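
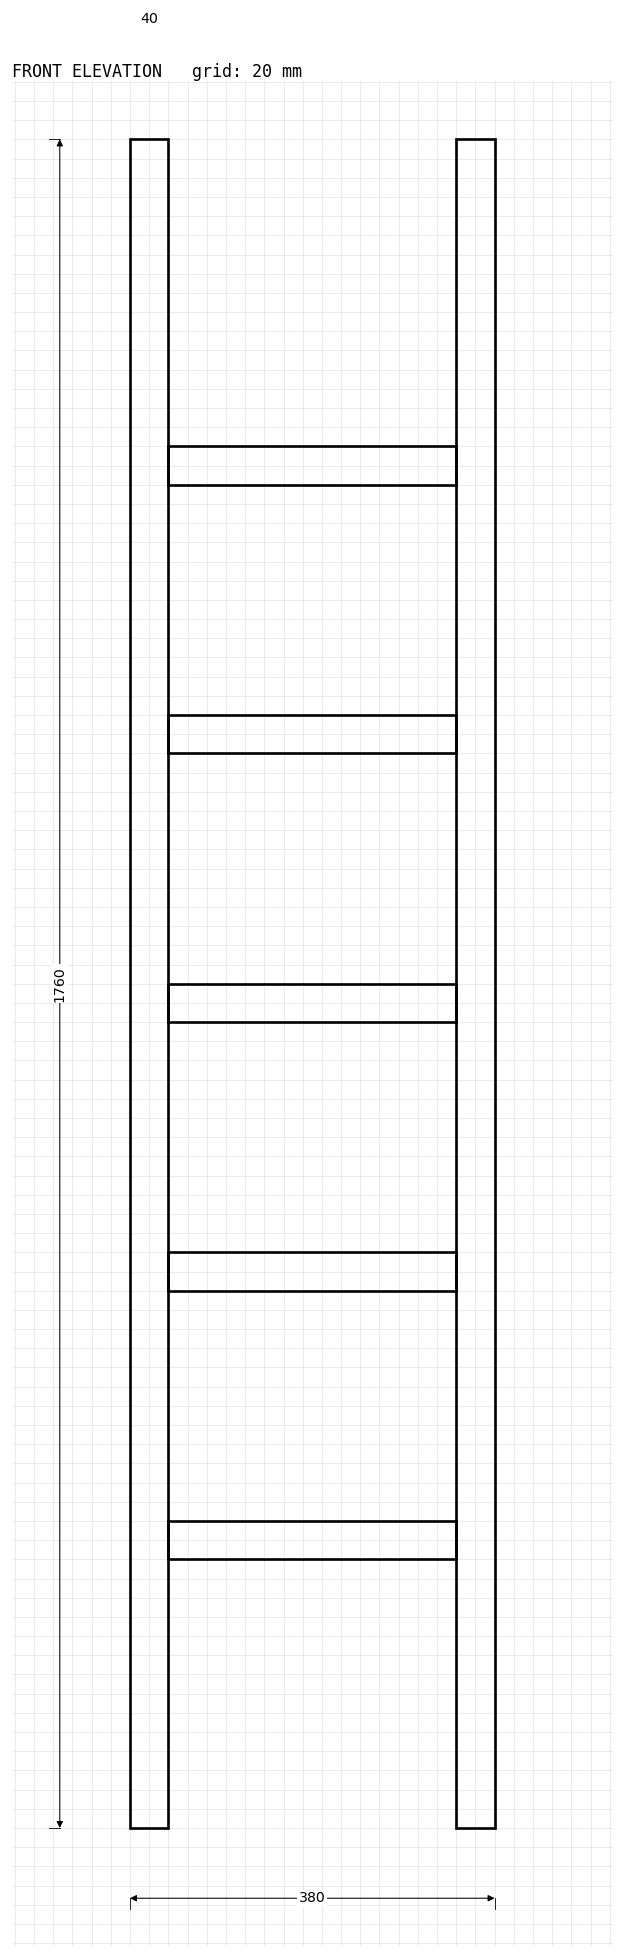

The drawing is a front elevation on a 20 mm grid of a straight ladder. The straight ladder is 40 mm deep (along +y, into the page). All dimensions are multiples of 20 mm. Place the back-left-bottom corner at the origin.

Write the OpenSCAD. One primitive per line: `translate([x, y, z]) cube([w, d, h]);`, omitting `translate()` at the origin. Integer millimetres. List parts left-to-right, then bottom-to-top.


cube([40, 40, 1760]);
translate([40, 0, 280]) cube([300, 40, 40]);
translate([40, 0, 560]) cube([300, 40, 40]);
translate([40, 0, 840]) cube([300, 40, 40]);
translate([40, 0, 1120]) cube([300, 40, 40]);
translate([40, 0, 1400]) cube([300, 40, 40]);
translate([340, 0, 0]) cube([40, 40, 1760]);


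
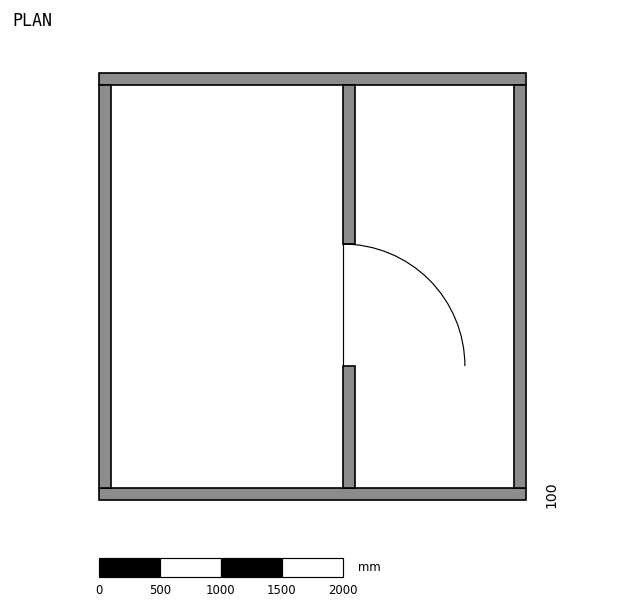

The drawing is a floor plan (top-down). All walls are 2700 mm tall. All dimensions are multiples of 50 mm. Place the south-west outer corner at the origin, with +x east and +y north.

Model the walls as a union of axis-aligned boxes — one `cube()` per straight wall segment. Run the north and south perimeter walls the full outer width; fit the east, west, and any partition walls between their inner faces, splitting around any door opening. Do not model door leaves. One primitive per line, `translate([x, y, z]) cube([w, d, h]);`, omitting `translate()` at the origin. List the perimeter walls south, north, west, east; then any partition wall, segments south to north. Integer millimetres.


cube([3500, 100, 2700]);
translate([0, 3400, 0]) cube([3500, 100, 2700]);
translate([0, 100, 0]) cube([100, 3300, 2700]);
translate([3400, 100, 0]) cube([100, 3300, 2700]);
translate([2000, 100, 0]) cube([100, 1000, 2700]);
translate([2000, 2100, 0]) cube([100, 1300, 2700]);


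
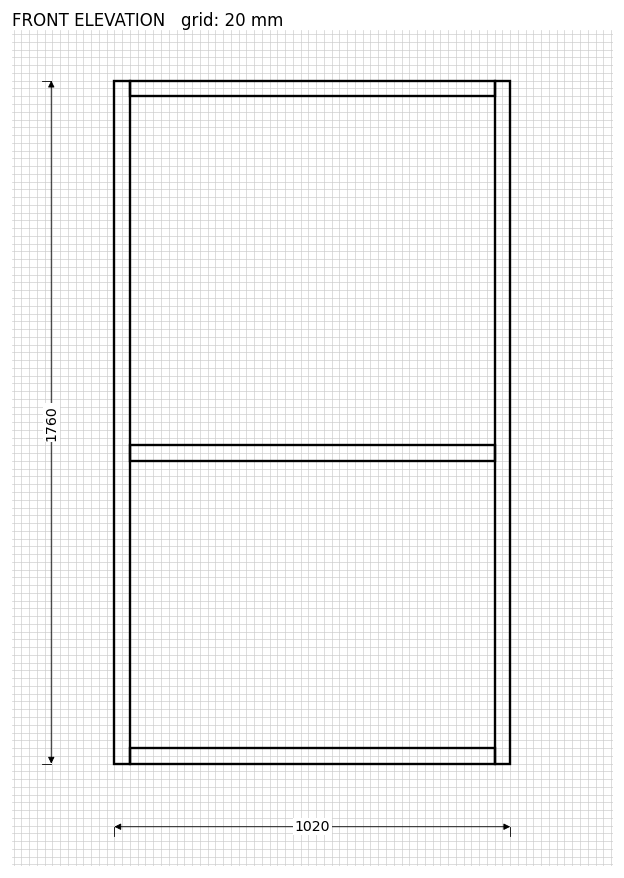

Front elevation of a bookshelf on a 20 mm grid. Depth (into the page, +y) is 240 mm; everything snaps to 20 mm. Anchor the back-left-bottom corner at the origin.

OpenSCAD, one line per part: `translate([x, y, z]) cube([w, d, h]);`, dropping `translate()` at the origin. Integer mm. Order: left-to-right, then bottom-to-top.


cube([40, 240, 1760]);
translate([40, 0, 0]) cube([940, 240, 40]);
translate([40, 0, 780]) cube([940, 240, 40]);
translate([40, 0, 1720]) cube([940, 240, 40]);
translate([980, 0, 0]) cube([40, 240, 1760]);


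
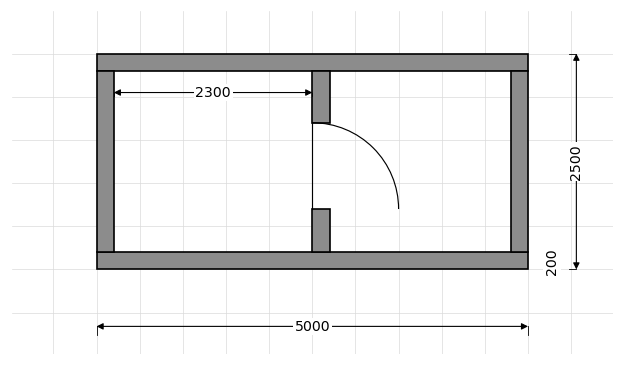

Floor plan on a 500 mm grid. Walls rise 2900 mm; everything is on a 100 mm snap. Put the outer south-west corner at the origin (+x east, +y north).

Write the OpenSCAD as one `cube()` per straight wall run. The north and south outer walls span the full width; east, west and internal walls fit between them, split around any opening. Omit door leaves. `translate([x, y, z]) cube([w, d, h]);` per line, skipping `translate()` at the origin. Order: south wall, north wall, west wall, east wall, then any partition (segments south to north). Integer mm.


cube([5000, 200, 2900]);
translate([0, 2300, 0]) cube([5000, 200, 2900]);
translate([0, 200, 0]) cube([200, 2100, 2900]);
translate([4800, 200, 0]) cube([200, 2100, 2900]);
translate([2500, 200, 0]) cube([200, 500, 2900]);
translate([2500, 1700, 0]) cube([200, 600, 2900]);


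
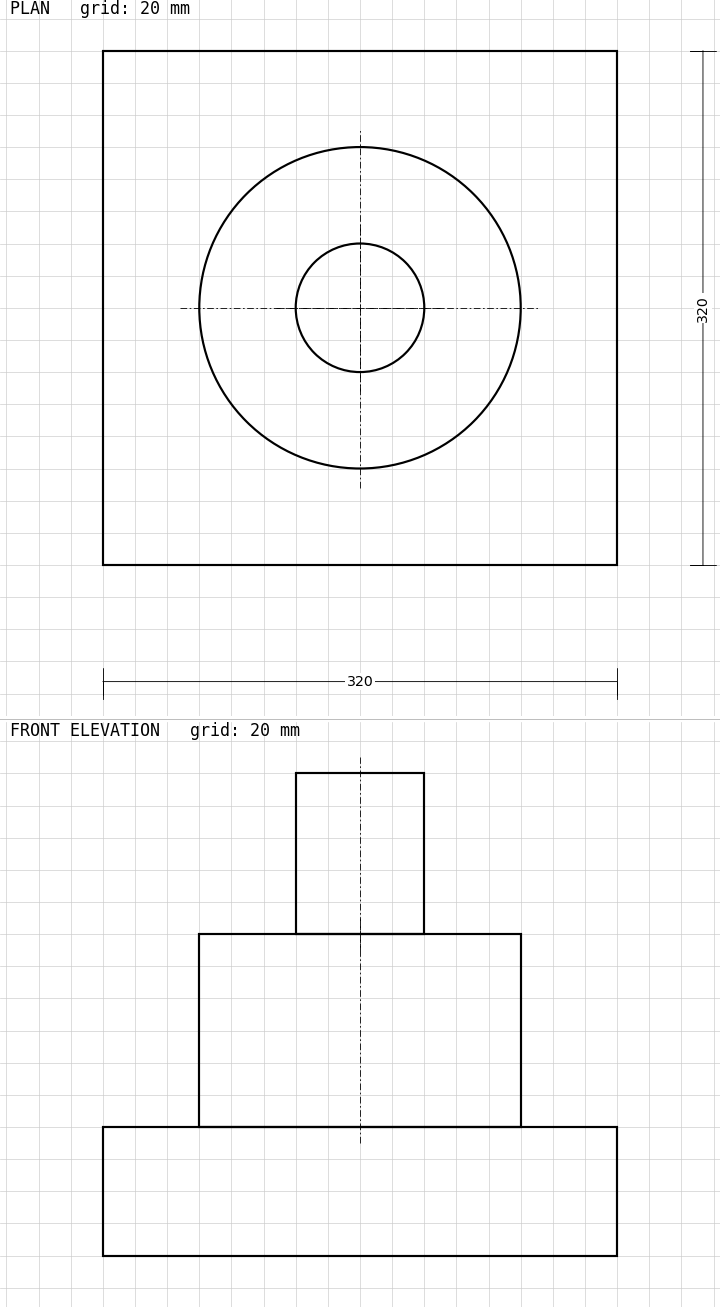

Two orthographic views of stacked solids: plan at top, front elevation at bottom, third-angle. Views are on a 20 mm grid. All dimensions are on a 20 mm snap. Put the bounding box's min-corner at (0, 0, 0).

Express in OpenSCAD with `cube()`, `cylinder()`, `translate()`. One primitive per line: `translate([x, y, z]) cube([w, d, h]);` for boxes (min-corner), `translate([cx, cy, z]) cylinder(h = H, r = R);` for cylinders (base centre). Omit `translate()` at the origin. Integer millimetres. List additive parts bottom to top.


cube([320, 320, 80]);
translate([160, 160, 80]) cylinder(h = 120, r = 100);
translate([160, 160, 200]) cylinder(h = 100, r = 40);


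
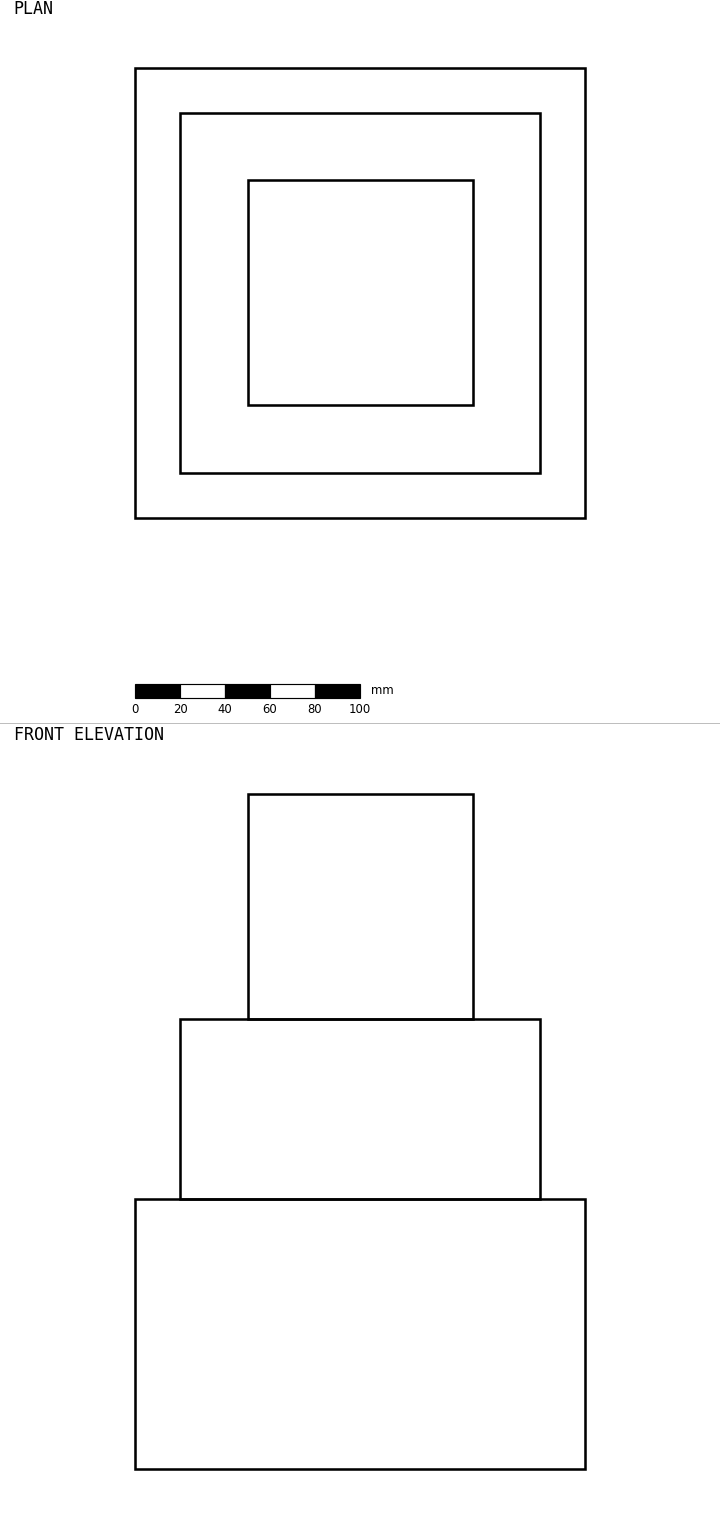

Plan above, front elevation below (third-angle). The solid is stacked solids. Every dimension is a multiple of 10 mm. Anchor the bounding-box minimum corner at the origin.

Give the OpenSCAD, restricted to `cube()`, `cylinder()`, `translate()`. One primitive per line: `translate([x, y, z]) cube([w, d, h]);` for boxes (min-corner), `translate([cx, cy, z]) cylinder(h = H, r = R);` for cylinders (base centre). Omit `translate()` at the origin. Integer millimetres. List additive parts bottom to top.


cube([200, 200, 120]);
translate([20, 20, 120]) cube([160, 160, 80]);
translate([50, 50, 200]) cube([100, 100, 100]);


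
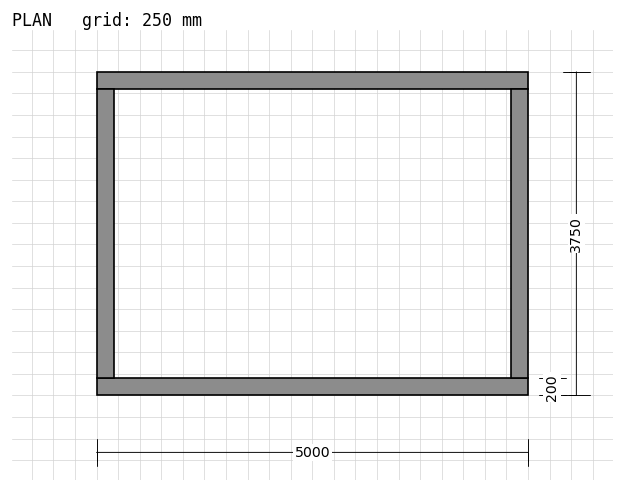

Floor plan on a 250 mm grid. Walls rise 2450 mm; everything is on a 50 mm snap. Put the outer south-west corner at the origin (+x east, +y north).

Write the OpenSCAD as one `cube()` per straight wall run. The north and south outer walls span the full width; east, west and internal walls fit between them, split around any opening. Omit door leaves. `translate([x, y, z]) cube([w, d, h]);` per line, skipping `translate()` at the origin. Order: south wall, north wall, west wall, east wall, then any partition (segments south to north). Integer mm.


cube([5000, 200, 2450]);
translate([0, 3550, 0]) cube([5000, 200, 2450]);
translate([0, 200, 0]) cube([200, 3350, 2450]);
translate([4800, 200, 0]) cube([200, 3350, 2450]);


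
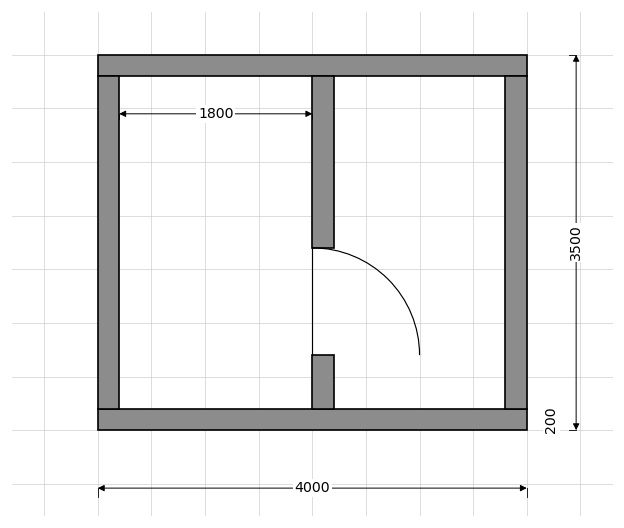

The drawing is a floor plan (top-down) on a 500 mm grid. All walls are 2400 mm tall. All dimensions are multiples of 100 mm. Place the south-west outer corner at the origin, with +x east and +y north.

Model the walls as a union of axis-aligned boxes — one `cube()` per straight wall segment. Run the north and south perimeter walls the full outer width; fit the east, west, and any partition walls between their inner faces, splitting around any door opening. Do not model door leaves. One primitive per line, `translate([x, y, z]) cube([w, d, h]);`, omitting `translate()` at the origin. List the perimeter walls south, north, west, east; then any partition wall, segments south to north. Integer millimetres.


cube([4000, 200, 2400]);
translate([0, 3300, 0]) cube([4000, 200, 2400]);
translate([0, 200, 0]) cube([200, 3100, 2400]);
translate([3800, 200, 0]) cube([200, 3100, 2400]);
translate([2000, 200, 0]) cube([200, 500, 2400]);
translate([2000, 1700, 0]) cube([200, 1600, 2400]);


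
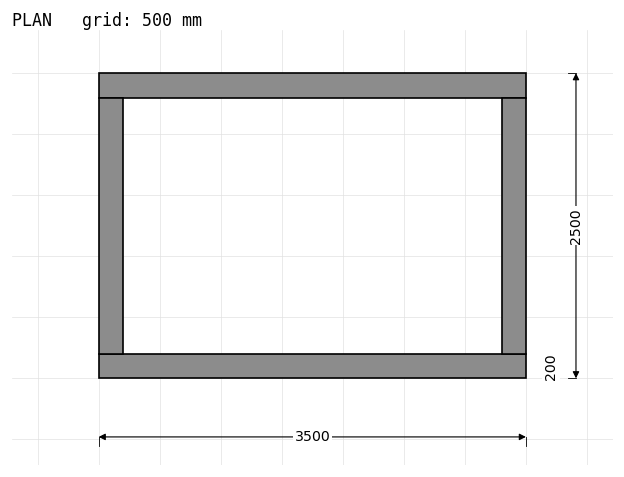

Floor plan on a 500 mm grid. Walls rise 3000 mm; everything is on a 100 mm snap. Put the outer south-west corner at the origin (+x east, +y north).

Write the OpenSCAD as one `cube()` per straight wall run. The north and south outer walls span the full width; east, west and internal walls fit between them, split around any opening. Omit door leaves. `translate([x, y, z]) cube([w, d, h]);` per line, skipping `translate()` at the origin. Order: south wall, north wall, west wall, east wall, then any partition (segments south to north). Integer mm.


cube([3500, 200, 3000]);
translate([0, 2300, 0]) cube([3500, 200, 3000]);
translate([0, 200, 0]) cube([200, 2100, 3000]);
translate([3300, 200, 0]) cube([200, 2100, 3000]);


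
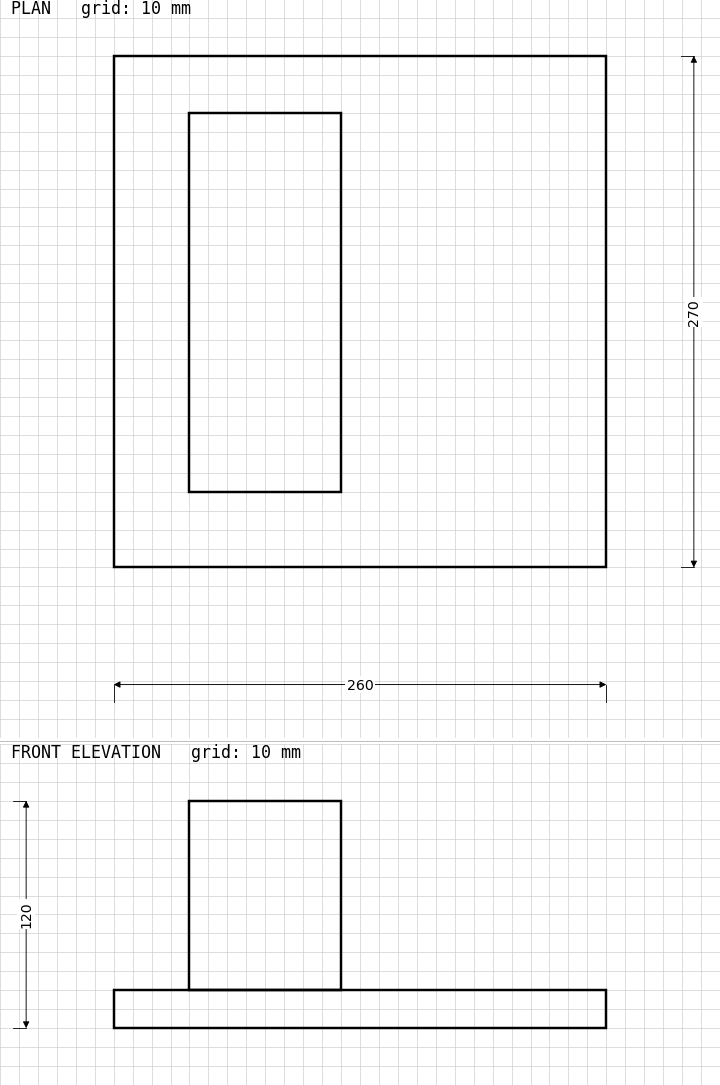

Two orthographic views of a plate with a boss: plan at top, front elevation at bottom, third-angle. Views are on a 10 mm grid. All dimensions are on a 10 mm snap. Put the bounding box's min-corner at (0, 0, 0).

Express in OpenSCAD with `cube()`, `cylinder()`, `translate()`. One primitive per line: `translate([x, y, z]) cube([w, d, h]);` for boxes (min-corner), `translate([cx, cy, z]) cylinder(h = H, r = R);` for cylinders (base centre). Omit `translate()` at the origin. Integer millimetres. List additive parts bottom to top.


cube([260, 270, 20]);
translate([40, 40, 20]) cube([80, 200, 100]);


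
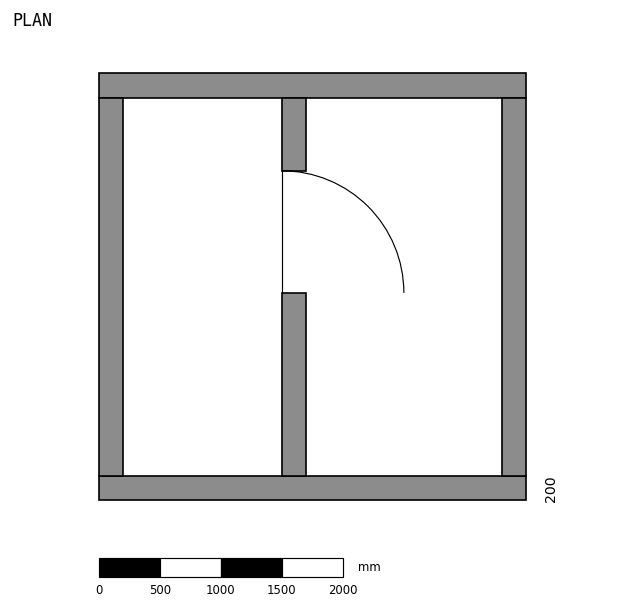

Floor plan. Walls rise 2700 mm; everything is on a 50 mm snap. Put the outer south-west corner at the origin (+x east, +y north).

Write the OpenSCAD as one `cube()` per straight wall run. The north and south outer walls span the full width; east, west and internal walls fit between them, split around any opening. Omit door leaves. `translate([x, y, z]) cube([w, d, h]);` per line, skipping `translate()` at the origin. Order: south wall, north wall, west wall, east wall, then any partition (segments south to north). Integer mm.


cube([3500, 200, 2700]);
translate([0, 3300, 0]) cube([3500, 200, 2700]);
translate([0, 200, 0]) cube([200, 3100, 2700]);
translate([3300, 200, 0]) cube([200, 3100, 2700]);
translate([1500, 200, 0]) cube([200, 1500, 2700]);
translate([1500, 2700, 0]) cube([200, 600, 2700]);


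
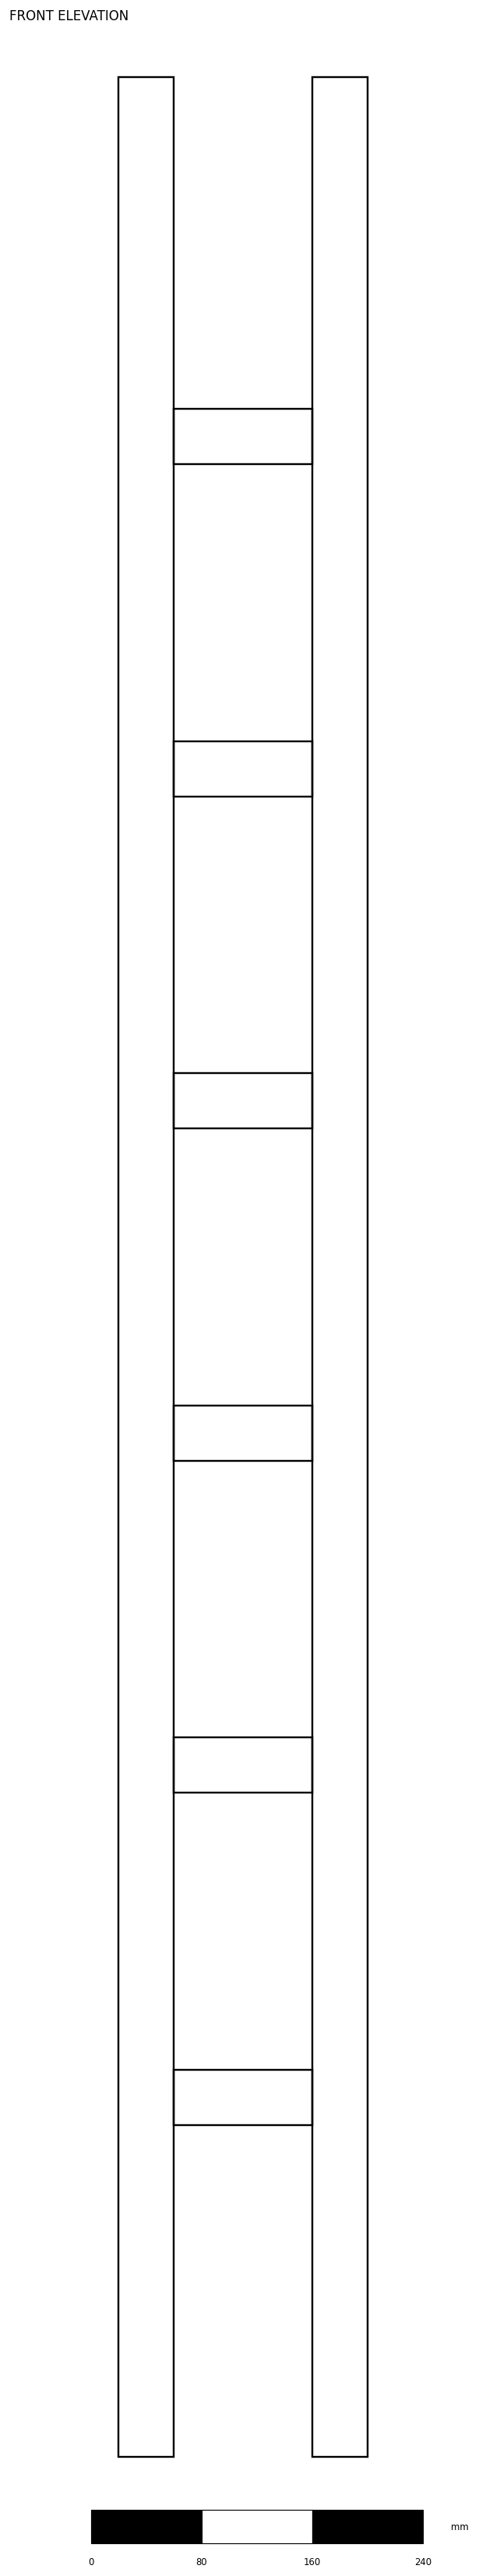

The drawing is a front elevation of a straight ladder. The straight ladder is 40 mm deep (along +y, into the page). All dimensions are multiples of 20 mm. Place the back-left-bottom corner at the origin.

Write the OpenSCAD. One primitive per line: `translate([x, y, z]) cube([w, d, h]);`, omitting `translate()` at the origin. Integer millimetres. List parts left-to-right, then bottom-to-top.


cube([40, 40, 1720]);
translate([40, 0, 240]) cube([100, 40, 40]);
translate([40, 0, 480]) cube([100, 40, 40]);
translate([40, 0, 720]) cube([100, 40, 40]);
translate([40, 0, 960]) cube([100, 40, 40]);
translate([40, 0, 1200]) cube([100, 40, 40]);
translate([40, 0, 1440]) cube([100, 40, 40]);
translate([140, 0, 0]) cube([40, 40, 1720]);


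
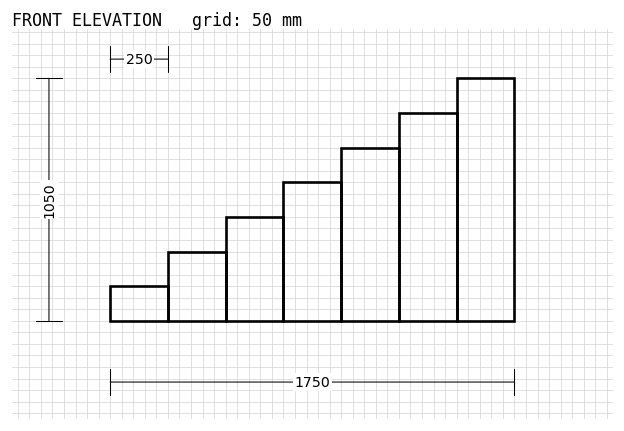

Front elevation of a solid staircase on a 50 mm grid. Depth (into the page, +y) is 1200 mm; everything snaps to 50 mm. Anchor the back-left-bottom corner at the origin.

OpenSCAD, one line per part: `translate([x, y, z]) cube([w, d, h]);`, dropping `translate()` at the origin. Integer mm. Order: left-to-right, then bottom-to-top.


cube([250, 1200, 150]);
translate([250, 0, 0]) cube([250, 1200, 300]);
translate([500, 0, 0]) cube([250, 1200, 450]);
translate([750, 0, 0]) cube([250, 1200, 600]);
translate([1000, 0, 0]) cube([250, 1200, 750]);
translate([1250, 0, 0]) cube([250, 1200, 900]);
translate([1500, 0, 0]) cube([250, 1200, 1050]);


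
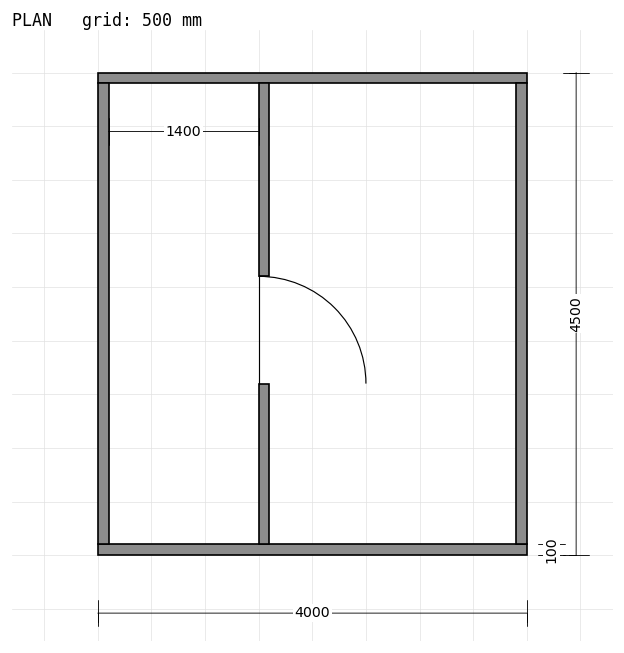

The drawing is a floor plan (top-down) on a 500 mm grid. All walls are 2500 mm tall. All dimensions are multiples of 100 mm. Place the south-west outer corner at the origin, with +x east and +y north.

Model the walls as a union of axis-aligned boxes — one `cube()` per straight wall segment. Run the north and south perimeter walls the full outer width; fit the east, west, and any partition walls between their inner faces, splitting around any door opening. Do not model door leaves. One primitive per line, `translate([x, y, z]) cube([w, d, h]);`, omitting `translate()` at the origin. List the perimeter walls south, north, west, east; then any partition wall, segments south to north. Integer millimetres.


cube([4000, 100, 2500]);
translate([0, 4400, 0]) cube([4000, 100, 2500]);
translate([0, 100, 0]) cube([100, 4300, 2500]);
translate([3900, 100, 0]) cube([100, 4300, 2500]);
translate([1500, 100, 0]) cube([100, 1500, 2500]);
translate([1500, 2600, 0]) cube([100, 1800, 2500]);


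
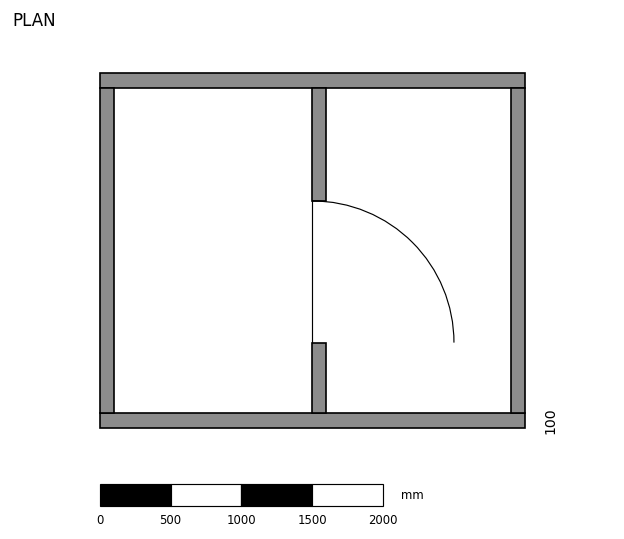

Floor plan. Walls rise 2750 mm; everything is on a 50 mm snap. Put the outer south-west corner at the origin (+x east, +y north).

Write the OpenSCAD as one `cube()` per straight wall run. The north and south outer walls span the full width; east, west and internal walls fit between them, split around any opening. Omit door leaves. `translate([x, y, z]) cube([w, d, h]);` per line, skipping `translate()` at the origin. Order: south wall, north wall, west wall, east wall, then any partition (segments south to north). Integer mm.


cube([3000, 100, 2750]);
translate([0, 2400, 0]) cube([3000, 100, 2750]);
translate([0, 100, 0]) cube([100, 2300, 2750]);
translate([2900, 100, 0]) cube([100, 2300, 2750]);
translate([1500, 100, 0]) cube([100, 500, 2750]);
translate([1500, 1600, 0]) cube([100, 800, 2750]);


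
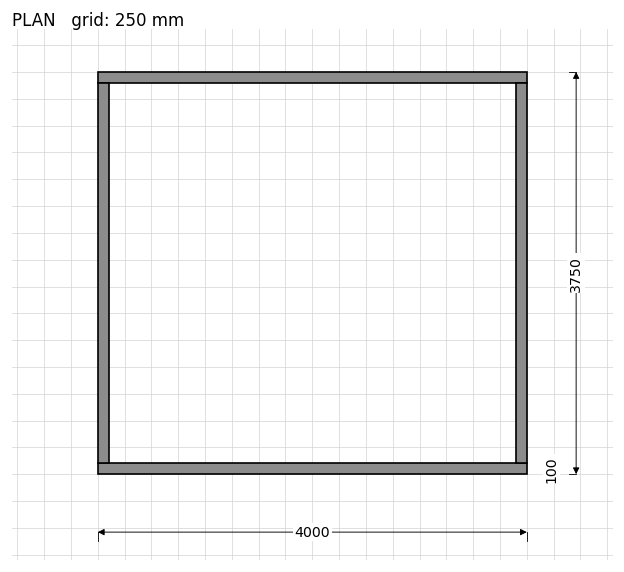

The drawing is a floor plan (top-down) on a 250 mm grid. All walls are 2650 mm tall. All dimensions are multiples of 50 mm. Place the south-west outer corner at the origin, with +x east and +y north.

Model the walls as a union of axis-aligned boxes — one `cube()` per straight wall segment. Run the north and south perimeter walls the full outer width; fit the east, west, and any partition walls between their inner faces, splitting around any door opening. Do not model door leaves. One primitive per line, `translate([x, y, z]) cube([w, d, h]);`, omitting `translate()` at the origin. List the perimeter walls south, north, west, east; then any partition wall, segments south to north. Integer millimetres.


cube([4000, 100, 2650]);
translate([0, 3650, 0]) cube([4000, 100, 2650]);
translate([0, 100, 0]) cube([100, 3550, 2650]);
translate([3900, 100, 0]) cube([100, 3550, 2650]);


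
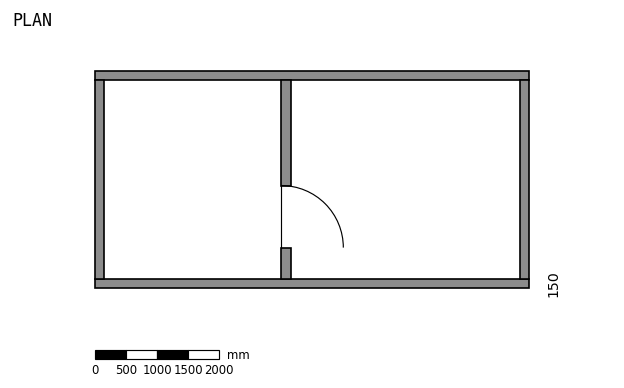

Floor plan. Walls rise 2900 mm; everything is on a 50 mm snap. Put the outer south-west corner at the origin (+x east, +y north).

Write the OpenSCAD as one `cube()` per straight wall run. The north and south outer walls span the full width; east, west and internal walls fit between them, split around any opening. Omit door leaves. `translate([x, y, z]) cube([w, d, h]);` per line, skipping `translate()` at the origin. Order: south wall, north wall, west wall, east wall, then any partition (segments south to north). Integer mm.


cube([7000, 150, 2900]);
translate([0, 3350, 0]) cube([7000, 150, 2900]);
translate([0, 150, 0]) cube([150, 3200, 2900]);
translate([6850, 150, 0]) cube([150, 3200, 2900]);
translate([3000, 150, 0]) cube([150, 500, 2900]);
translate([3000, 1650, 0]) cube([150, 1700, 2900]);


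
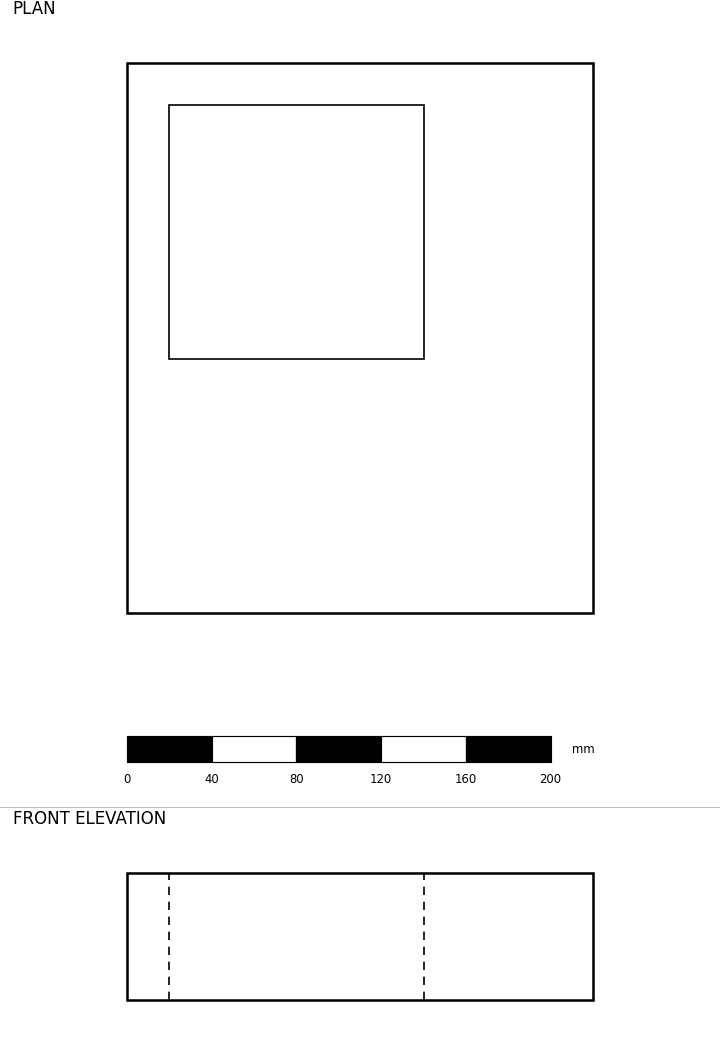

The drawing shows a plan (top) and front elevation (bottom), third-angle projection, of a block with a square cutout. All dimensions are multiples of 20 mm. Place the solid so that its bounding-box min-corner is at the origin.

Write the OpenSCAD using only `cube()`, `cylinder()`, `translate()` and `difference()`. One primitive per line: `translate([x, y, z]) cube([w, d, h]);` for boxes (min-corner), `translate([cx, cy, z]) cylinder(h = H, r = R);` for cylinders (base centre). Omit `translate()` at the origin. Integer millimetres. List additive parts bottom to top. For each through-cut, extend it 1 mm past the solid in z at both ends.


difference() {
  cube([220, 260, 60]);
  translate([20, 120, -1]) cube([120, 120, 62]);
}


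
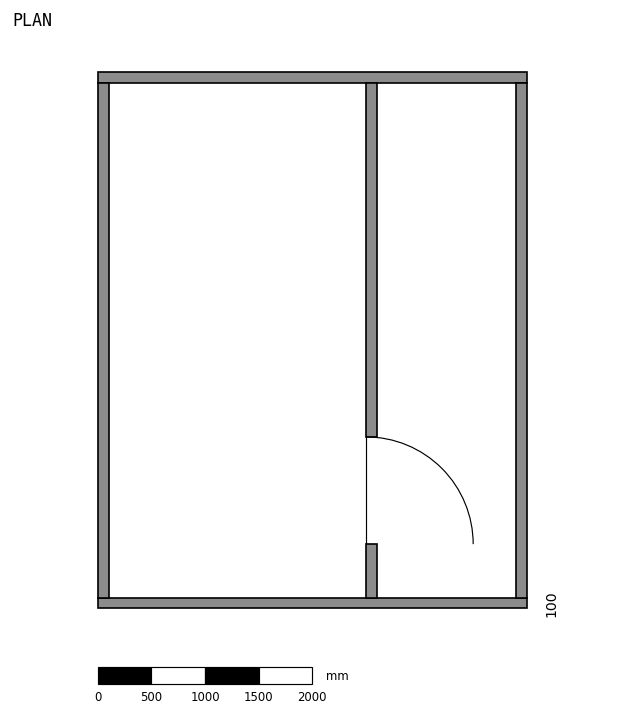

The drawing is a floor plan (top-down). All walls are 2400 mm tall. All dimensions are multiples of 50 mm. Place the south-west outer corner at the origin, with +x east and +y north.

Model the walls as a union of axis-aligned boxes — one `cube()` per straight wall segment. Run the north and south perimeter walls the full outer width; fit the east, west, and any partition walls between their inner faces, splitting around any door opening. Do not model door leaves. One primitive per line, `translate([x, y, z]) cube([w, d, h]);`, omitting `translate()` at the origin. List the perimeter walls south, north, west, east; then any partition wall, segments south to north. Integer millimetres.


cube([4000, 100, 2400]);
translate([0, 4900, 0]) cube([4000, 100, 2400]);
translate([0, 100, 0]) cube([100, 4800, 2400]);
translate([3900, 100, 0]) cube([100, 4800, 2400]);
translate([2500, 100, 0]) cube([100, 500, 2400]);
translate([2500, 1600, 0]) cube([100, 3300, 2400]);


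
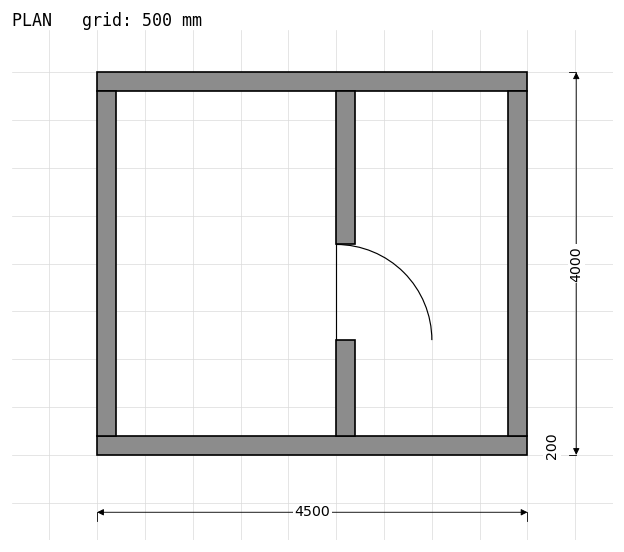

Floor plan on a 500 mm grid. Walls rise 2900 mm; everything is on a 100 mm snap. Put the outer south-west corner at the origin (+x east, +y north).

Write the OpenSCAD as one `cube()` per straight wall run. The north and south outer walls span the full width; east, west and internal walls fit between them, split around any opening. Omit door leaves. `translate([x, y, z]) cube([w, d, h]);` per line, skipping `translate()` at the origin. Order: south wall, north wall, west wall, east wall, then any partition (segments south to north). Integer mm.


cube([4500, 200, 2900]);
translate([0, 3800, 0]) cube([4500, 200, 2900]);
translate([0, 200, 0]) cube([200, 3600, 2900]);
translate([4300, 200, 0]) cube([200, 3600, 2900]);
translate([2500, 200, 0]) cube([200, 1000, 2900]);
translate([2500, 2200, 0]) cube([200, 1600, 2900]);


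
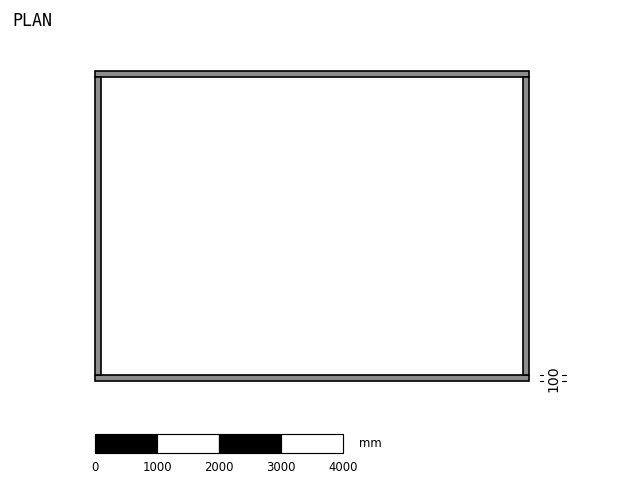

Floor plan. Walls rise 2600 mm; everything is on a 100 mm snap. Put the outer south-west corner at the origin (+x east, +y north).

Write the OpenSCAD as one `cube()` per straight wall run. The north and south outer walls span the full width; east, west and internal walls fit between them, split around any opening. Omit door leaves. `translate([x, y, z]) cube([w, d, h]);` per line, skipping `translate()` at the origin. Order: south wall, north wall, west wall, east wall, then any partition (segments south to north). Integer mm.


cube([7000, 100, 2600]);
translate([0, 4900, 0]) cube([7000, 100, 2600]);
translate([0, 100, 0]) cube([100, 4800, 2600]);
translate([6900, 100, 0]) cube([100, 4800, 2600]);


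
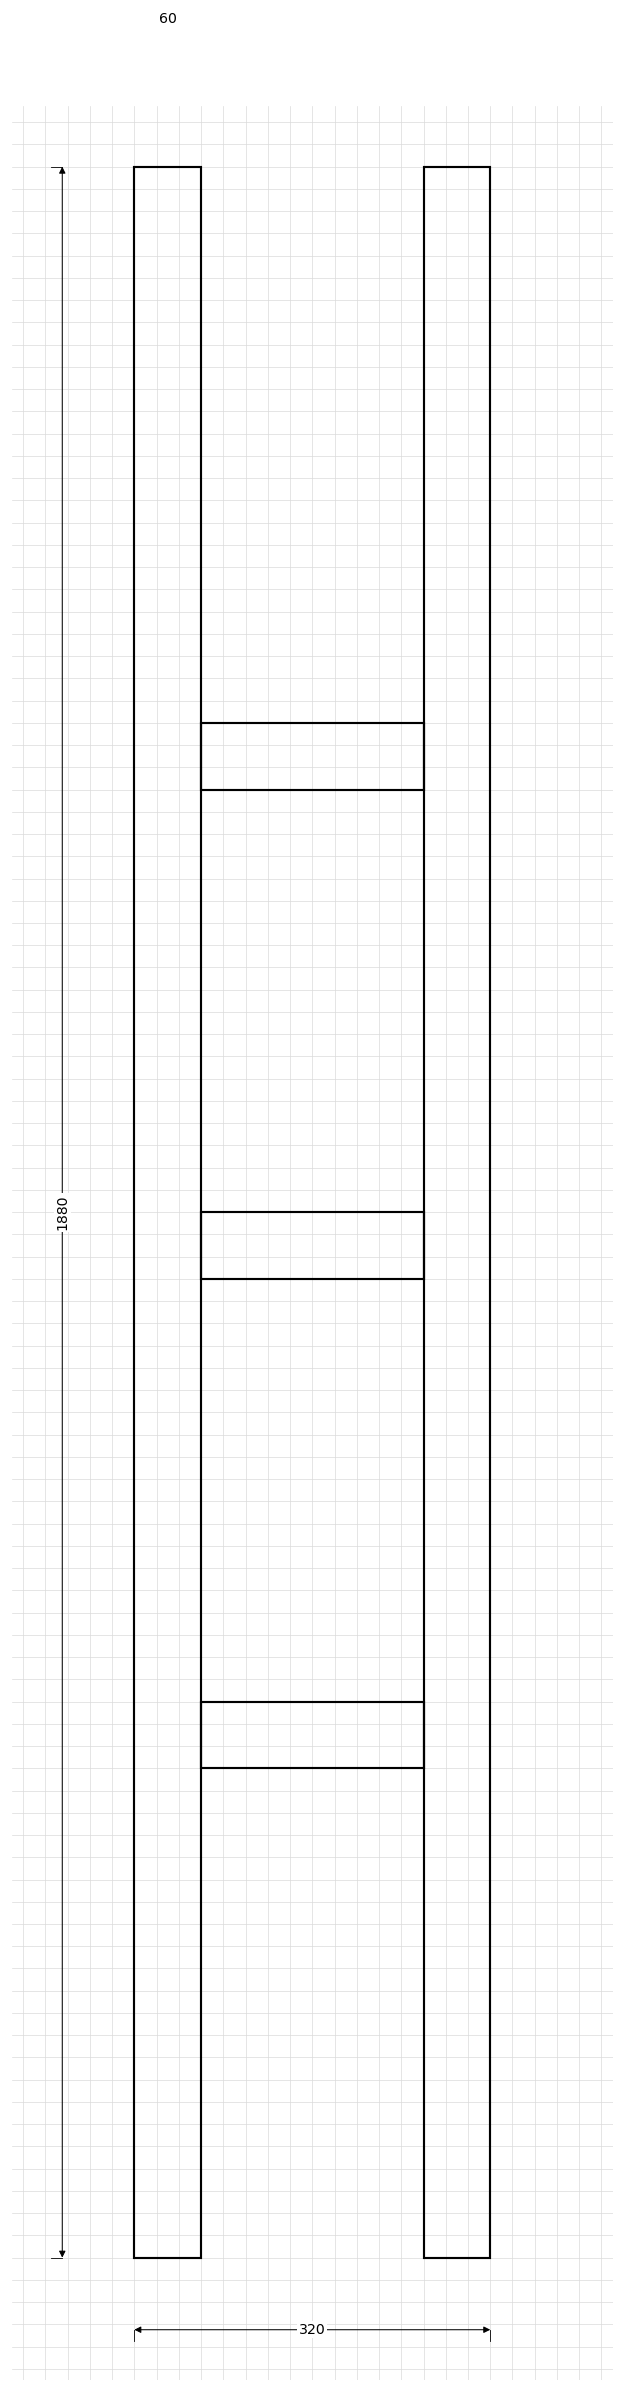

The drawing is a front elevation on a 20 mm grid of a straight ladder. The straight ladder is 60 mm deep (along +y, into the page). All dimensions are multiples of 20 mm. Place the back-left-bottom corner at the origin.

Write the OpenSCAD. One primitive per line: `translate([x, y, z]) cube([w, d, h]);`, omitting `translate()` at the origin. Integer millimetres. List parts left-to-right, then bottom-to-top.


cube([60, 60, 1880]);
translate([60, 0, 440]) cube([200, 60, 60]);
translate([60, 0, 880]) cube([200, 60, 60]);
translate([60, 0, 1320]) cube([200, 60, 60]);
translate([260, 0, 0]) cube([60, 60, 1880]);


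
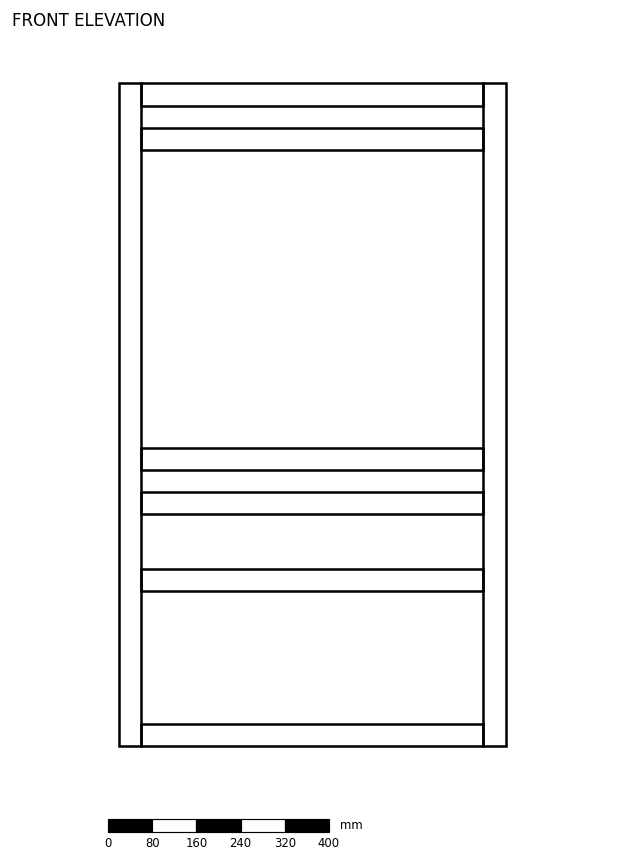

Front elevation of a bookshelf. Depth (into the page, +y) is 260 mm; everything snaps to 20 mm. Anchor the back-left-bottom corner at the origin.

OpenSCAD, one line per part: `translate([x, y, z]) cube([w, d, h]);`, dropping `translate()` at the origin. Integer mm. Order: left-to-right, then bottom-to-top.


cube([40, 260, 1200]);
translate([40, 0, 0]) cube([620, 260, 40]);
translate([40, 0, 280]) cube([620, 260, 40]);
translate([40, 0, 420]) cube([620, 260, 40]);
translate([40, 0, 500]) cube([620, 260, 40]);
translate([40, 0, 1080]) cube([620, 260, 40]);
translate([40, 0, 1160]) cube([620, 260, 40]);
translate([660, 0, 0]) cube([40, 260, 1200]);


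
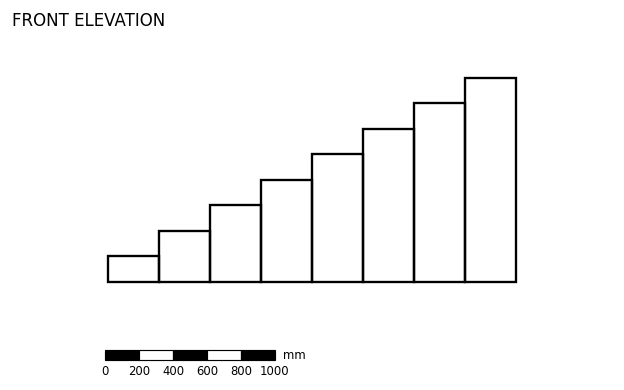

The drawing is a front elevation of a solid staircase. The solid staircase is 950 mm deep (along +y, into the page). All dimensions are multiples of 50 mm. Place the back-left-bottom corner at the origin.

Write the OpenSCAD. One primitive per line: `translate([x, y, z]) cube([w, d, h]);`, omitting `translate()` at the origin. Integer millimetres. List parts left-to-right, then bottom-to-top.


cube([300, 950, 150]);
translate([300, 0, 0]) cube([300, 950, 300]);
translate([600, 0, 0]) cube([300, 950, 450]);
translate([900, 0, 0]) cube([300, 950, 600]);
translate([1200, 0, 0]) cube([300, 950, 750]);
translate([1500, 0, 0]) cube([300, 950, 900]);
translate([1800, 0, 0]) cube([300, 950, 1050]);
translate([2100, 0, 0]) cube([300, 950, 1200]);


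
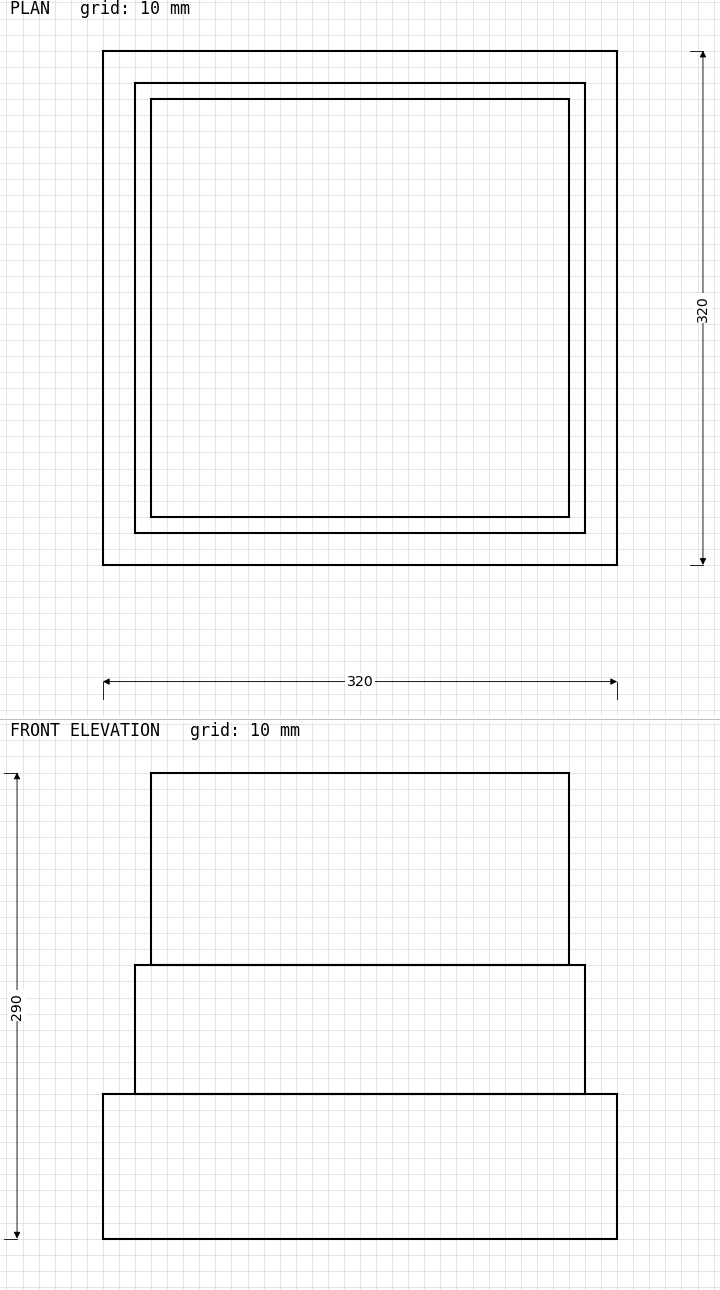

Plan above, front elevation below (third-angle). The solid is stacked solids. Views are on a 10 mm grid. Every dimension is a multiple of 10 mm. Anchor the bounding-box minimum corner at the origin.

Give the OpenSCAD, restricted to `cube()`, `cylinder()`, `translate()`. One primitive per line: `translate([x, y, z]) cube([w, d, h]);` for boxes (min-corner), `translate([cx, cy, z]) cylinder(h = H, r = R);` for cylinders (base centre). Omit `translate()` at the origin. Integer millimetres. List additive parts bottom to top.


cube([320, 320, 90]);
translate([20, 20, 90]) cube([280, 280, 80]);
translate([30, 30, 170]) cube([260, 260, 120]);


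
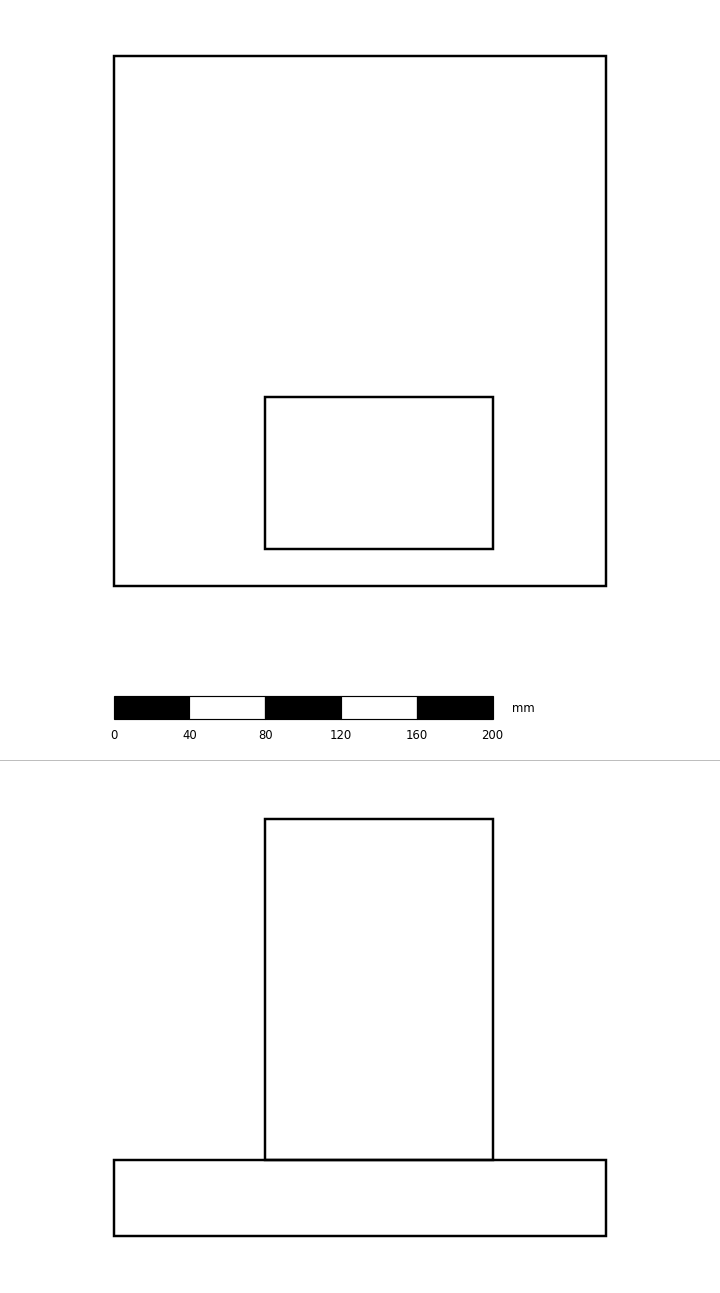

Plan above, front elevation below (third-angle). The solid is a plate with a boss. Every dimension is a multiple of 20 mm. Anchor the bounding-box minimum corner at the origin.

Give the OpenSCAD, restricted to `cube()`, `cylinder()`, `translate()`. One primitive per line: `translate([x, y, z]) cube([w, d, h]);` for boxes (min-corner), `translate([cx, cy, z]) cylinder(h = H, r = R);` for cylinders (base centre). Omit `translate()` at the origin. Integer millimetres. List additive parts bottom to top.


cube([260, 280, 40]);
translate([80, 20, 40]) cube([120, 80, 180]);


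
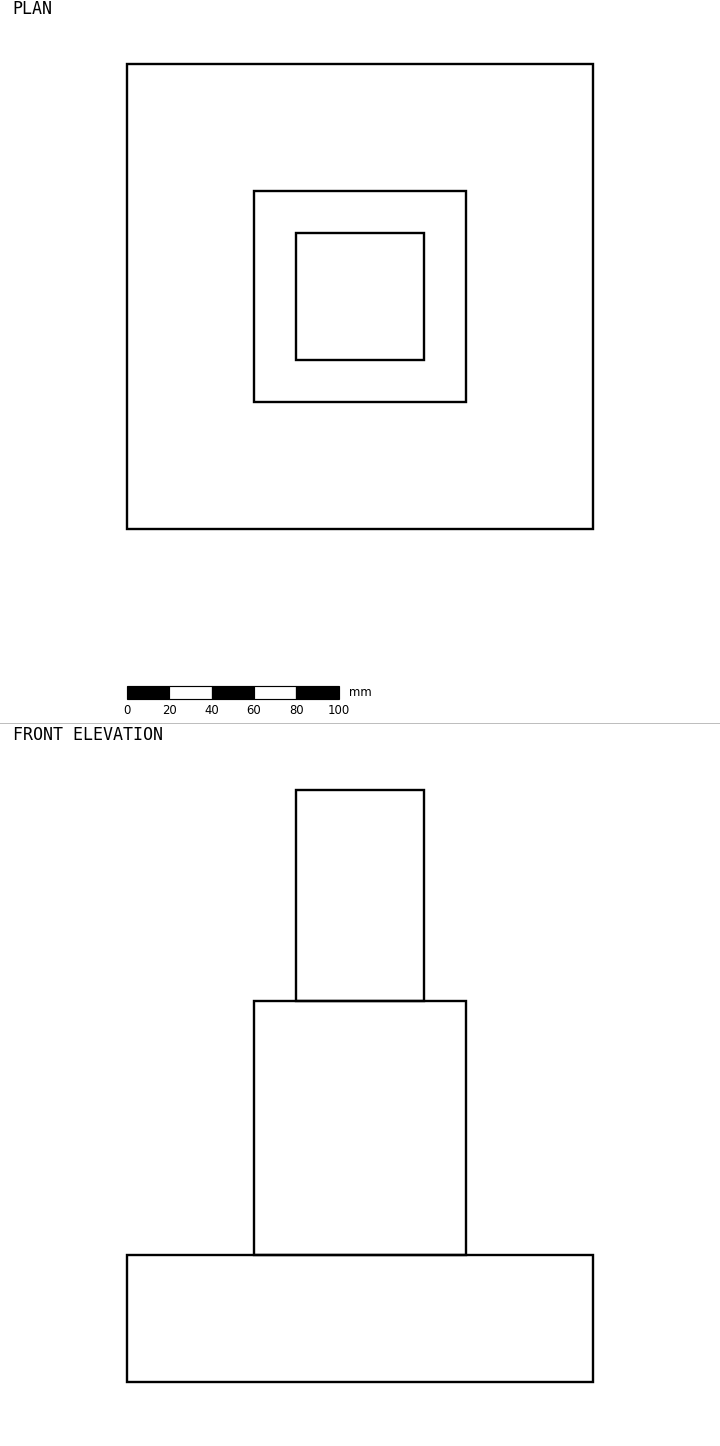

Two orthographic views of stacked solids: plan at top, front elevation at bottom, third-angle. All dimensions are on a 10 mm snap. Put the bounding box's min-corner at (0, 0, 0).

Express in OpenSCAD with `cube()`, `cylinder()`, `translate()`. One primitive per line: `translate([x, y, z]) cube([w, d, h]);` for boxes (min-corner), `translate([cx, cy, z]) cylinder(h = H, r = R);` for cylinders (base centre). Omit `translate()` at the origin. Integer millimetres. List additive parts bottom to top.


cube([220, 220, 60]);
translate([60, 60, 60]) cube([100, 100, 120]);
translate([80, 80, 180]) cube([60, 60, 100]);


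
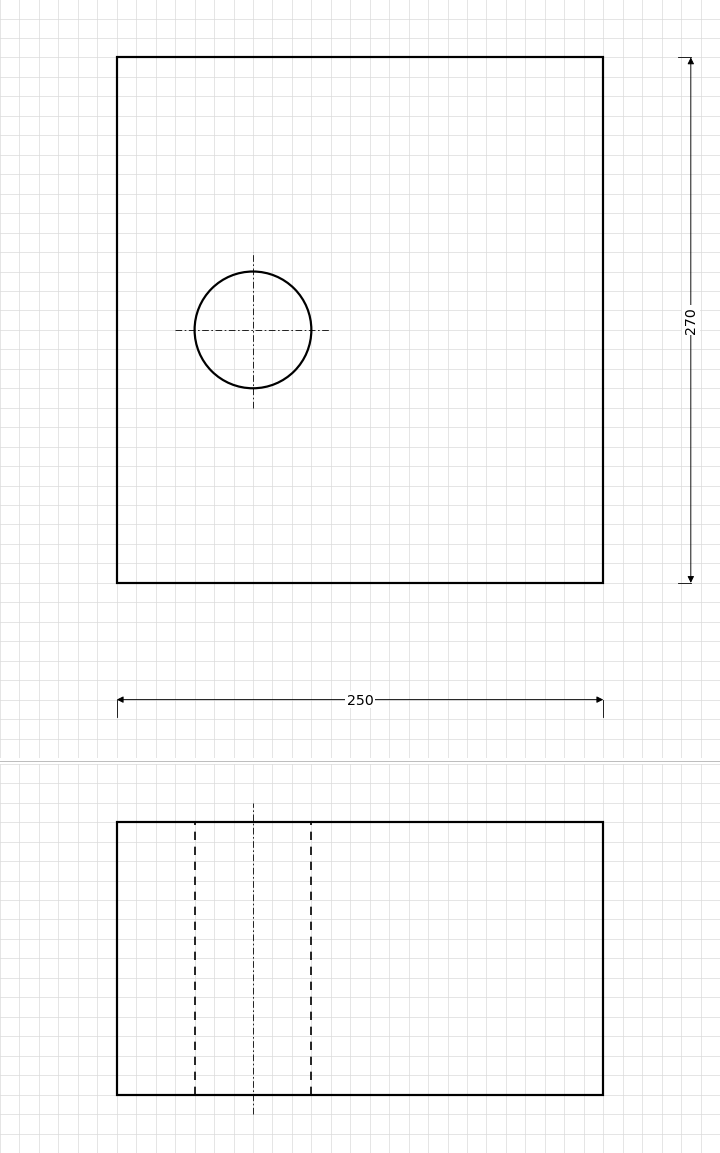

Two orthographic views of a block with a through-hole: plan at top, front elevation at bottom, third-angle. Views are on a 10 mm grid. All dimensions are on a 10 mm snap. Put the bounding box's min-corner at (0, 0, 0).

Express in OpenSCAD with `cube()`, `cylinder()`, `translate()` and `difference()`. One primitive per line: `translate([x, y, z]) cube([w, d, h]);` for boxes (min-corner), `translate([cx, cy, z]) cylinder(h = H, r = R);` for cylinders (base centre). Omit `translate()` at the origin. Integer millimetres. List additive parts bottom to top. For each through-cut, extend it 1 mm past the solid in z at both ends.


difference() {
  cube([250, 270, 140]);
  translate([70, 130, -1]) cylinder(h = 142, r = 30);
}


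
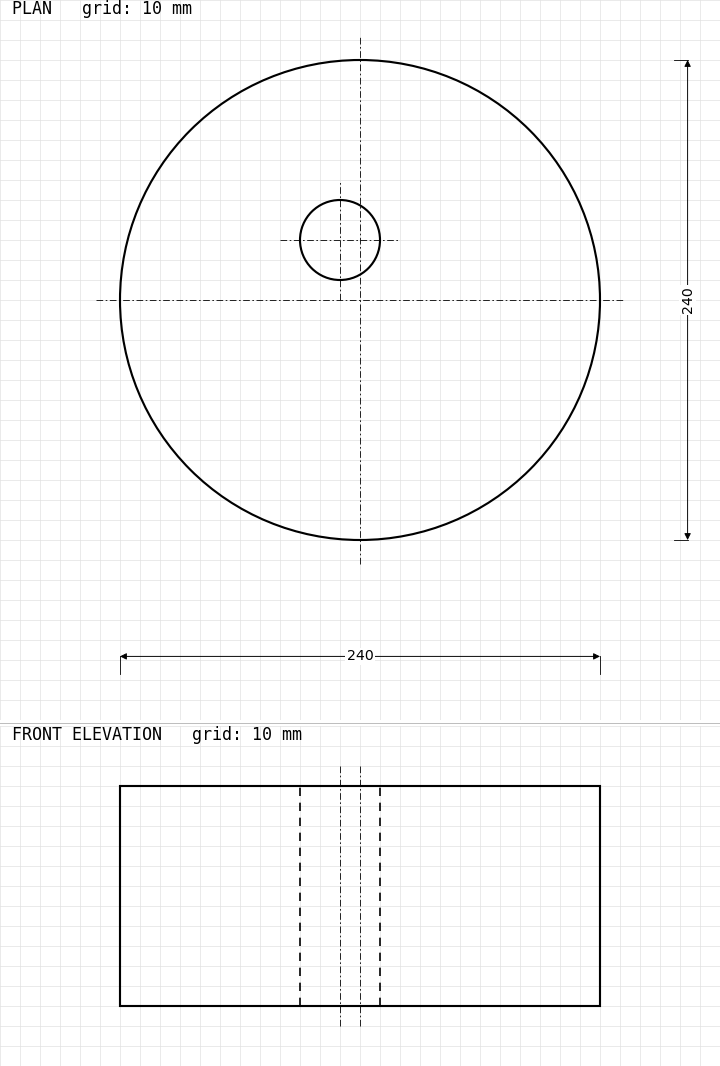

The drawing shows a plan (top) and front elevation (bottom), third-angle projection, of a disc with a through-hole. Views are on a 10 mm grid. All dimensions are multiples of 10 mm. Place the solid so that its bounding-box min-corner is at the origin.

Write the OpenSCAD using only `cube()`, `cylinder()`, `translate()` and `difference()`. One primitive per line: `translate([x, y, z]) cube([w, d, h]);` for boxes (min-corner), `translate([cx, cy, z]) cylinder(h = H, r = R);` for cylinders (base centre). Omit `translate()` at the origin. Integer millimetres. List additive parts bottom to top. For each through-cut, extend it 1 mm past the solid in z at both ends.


difference() {
  translate([120, 120, 0]) cylinder(h = 110, r = 120);
  translate([110, 150, -1]) cylinder(h = 112, r = 20);
}


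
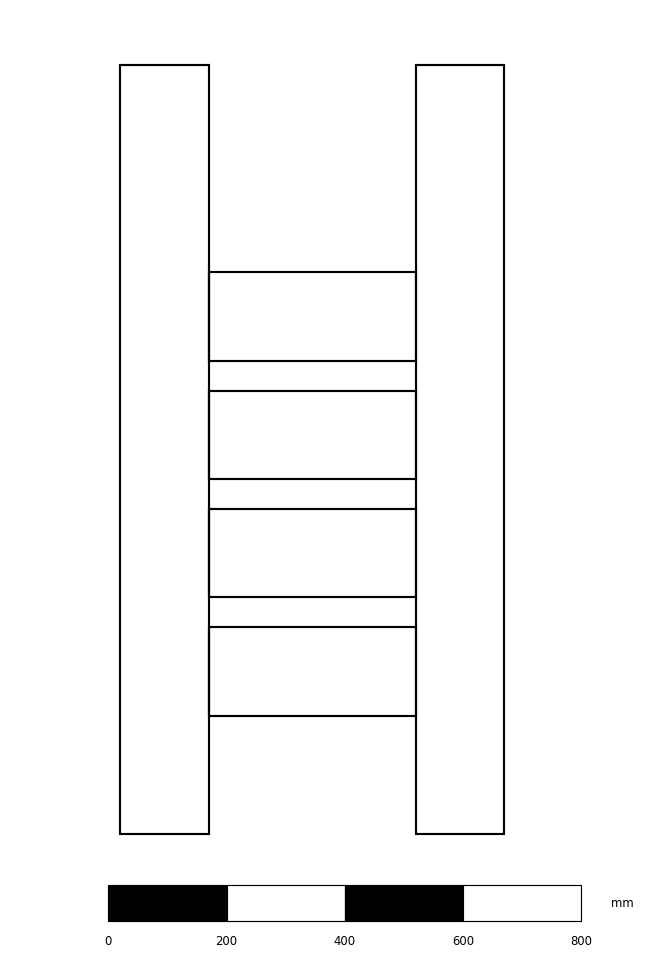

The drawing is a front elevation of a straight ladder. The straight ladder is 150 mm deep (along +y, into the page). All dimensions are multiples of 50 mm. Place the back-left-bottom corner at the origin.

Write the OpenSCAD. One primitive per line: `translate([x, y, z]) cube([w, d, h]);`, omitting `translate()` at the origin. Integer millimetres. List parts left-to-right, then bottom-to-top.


cube([150, 150, 1300]);
translate([150, 0, 200]) cube([350, 150, 150]);
translate([150, 0, 400]) cube([350, 150, 150]);
translate([150, 0, 600]) cube([350, 150, 150]);
translate([150, 0, 800]) cube([350, 150, 150]);
translate([500, 0, 0]) cube([150, 150, 1300]);


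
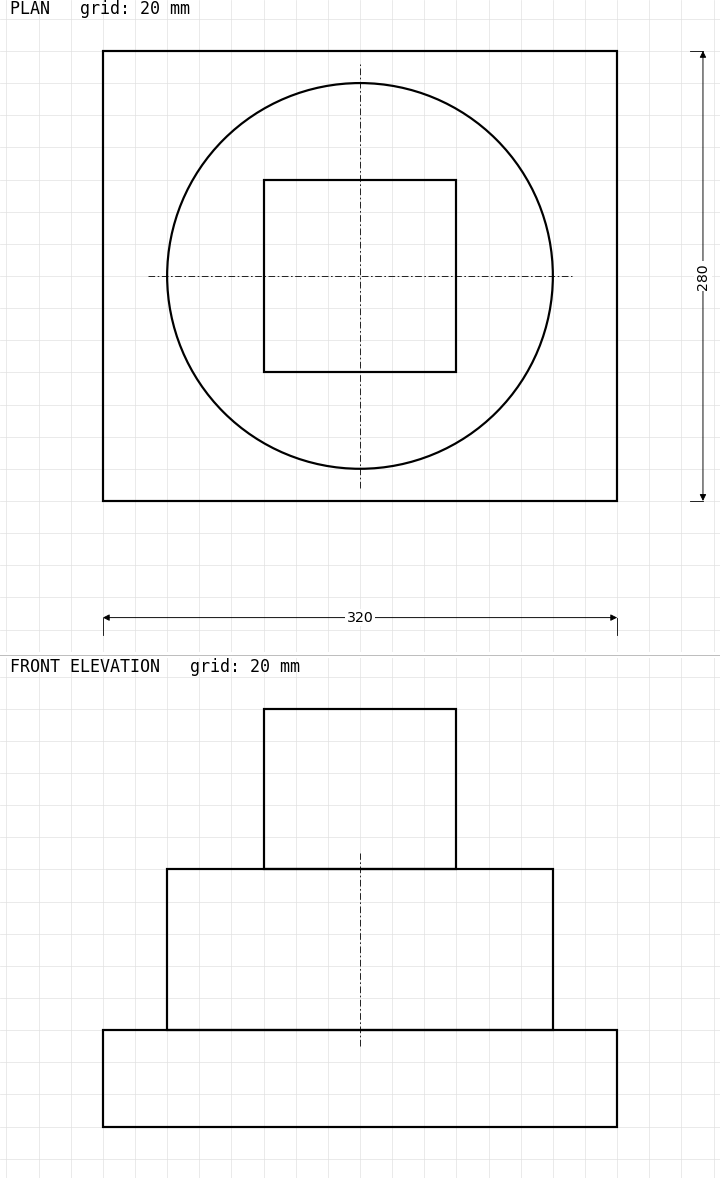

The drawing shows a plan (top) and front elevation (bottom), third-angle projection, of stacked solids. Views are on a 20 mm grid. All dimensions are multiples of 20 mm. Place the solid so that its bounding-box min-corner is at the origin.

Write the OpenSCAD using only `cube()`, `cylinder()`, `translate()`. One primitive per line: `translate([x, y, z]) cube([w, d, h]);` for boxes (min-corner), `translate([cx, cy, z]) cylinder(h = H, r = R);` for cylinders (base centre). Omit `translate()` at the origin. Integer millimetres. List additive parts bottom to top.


cube([320, 280, 60]);
translate([160, 140, 60]) cylinder(h = 100, r = 120);
translate([100, 80, 160]) cube([120, 120, 100]);


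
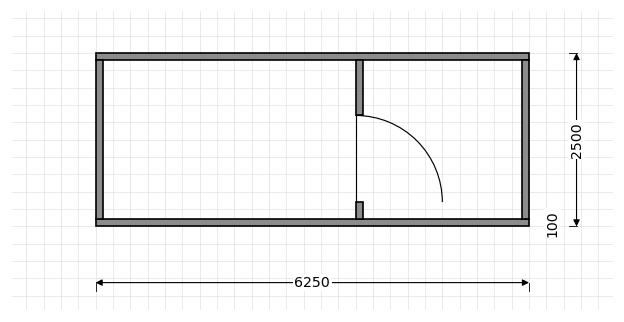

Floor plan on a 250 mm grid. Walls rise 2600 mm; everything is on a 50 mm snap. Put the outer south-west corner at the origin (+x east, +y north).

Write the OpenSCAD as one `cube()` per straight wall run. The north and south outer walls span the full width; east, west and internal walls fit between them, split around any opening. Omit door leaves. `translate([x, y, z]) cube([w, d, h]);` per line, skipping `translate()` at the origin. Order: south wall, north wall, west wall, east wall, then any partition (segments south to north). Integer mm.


cube([6250, 100, 2600]);
translate([0, 2400, 0]) cube([6250, 100, 2600]);
translate([0, 100, 0]) cube([100, 2300, 2600]);
translate([6150, 100, 0]) cube([100, 2300, 2600]);
translate([3750, 100, 0]) cube([100, 250, 2600]);
translate([3750, 1600, 0]) cube([100, 800, 2600]);


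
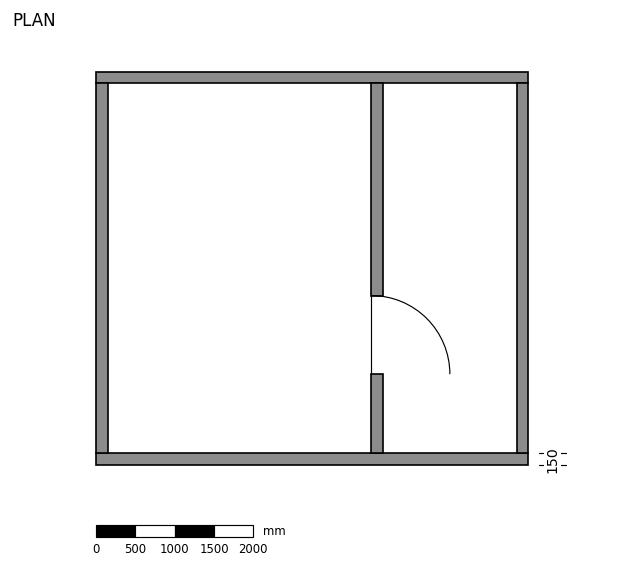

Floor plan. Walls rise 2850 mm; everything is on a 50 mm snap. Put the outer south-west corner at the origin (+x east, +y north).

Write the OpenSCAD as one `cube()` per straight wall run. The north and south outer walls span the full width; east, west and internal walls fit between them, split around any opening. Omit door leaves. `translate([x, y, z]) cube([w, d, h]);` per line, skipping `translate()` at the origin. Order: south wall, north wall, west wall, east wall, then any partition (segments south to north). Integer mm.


cube([5500, 150, 2850]);
translate([0, 4850, 0]) cube([5500, 150, 2850]);
translate([0, 150, 0]) cube([150, 4700, 2850]);
translate([5350, 150, 0]) cube([150, 4700, 2850]);
translate([3500, 150, 0]) cube([150, 1000, 2850]);
translate([3500, 2150, 0]) cube([150, 2700, 2850]);


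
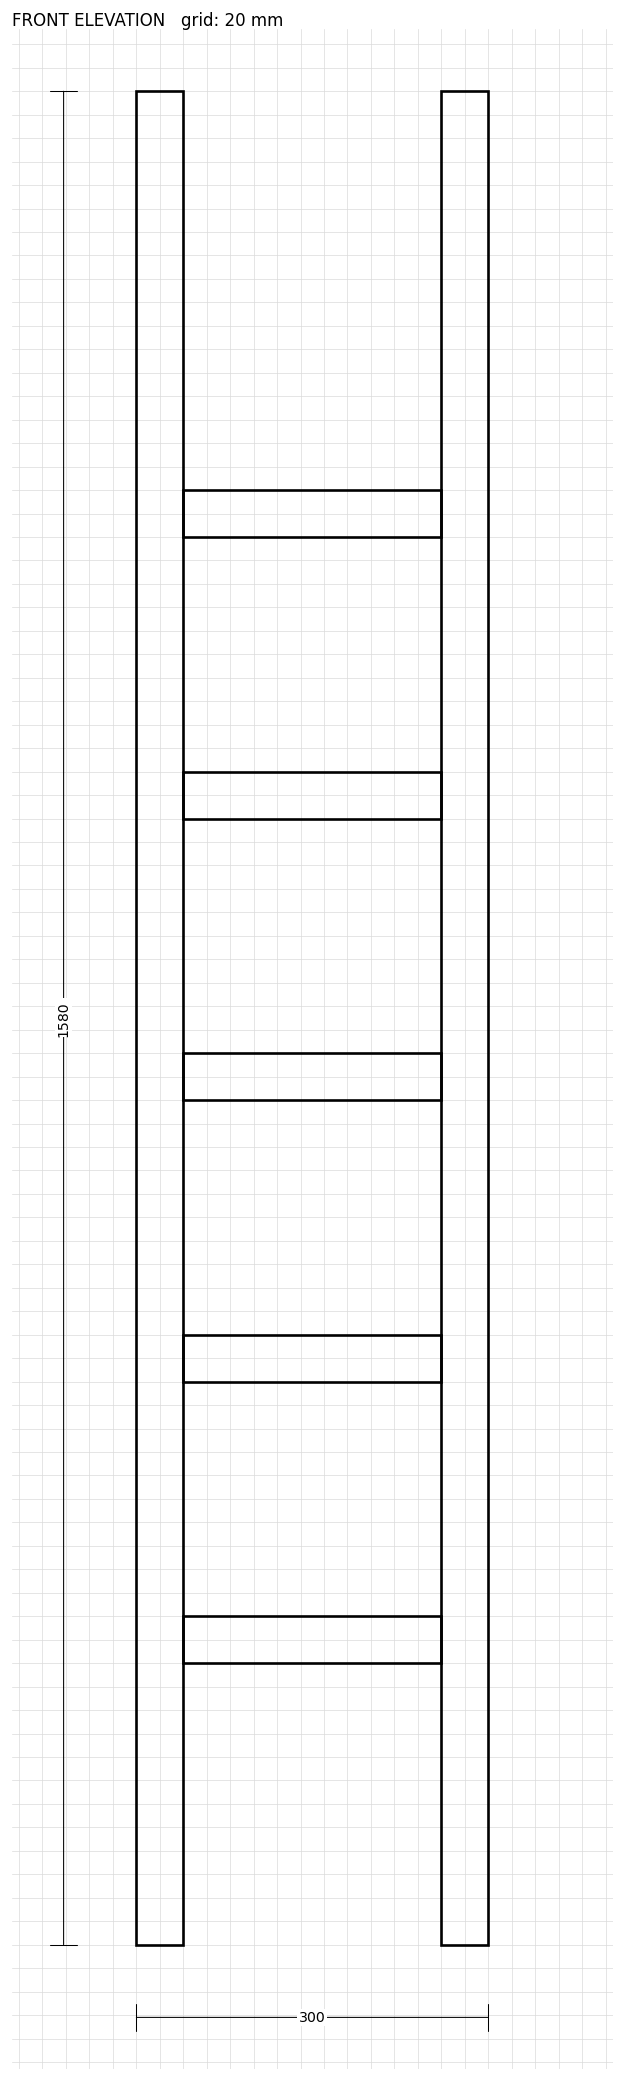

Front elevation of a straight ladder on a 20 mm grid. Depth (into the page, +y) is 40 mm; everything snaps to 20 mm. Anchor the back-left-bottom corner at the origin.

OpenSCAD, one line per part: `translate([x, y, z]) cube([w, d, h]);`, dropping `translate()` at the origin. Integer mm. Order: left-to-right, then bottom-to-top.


cube([40, 40, 1580]);
translate([40, 0, 240]) cube([220, 40, 40]);
translate([40, 0, 480]) cube([220, 40, 40]);
translate([40, 0, 720]) cube([220, 40, 40]);
translate([40, 0, 960]) cube([220, 40, 40]);
translate([40, 0, 1200]) cube([220, 40, 40]);
translate([260, 0, 0]) cube([40, 40, 1580]);


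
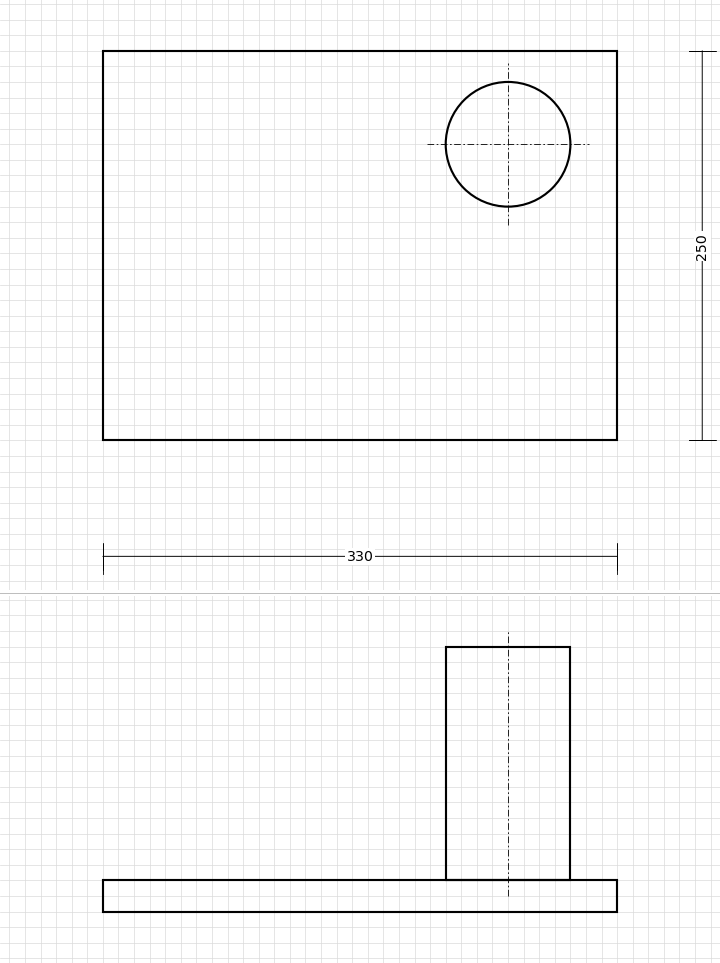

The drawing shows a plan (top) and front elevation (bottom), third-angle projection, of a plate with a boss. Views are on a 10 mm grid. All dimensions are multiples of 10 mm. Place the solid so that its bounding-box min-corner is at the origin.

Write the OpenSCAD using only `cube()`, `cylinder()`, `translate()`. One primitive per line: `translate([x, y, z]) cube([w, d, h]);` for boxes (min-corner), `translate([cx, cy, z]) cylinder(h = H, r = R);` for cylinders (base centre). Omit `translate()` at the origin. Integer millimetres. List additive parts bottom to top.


cube([330, 250, 20]);
translate([260, 190, 20]) cylinder(h = 150, r = 40);
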